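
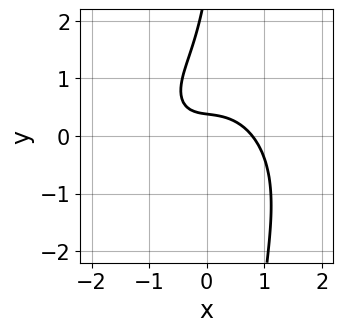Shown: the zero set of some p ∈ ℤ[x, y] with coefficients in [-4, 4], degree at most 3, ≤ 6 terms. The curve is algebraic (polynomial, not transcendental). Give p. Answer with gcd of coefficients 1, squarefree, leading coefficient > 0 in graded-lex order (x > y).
2*x^3 + 2*x*y^2 - y^2 + 3*y - 1

(a) The degree is 3 — a generic line meets the curve in up to 3 points.
(b) Matching integer coefficients to the picture gives p.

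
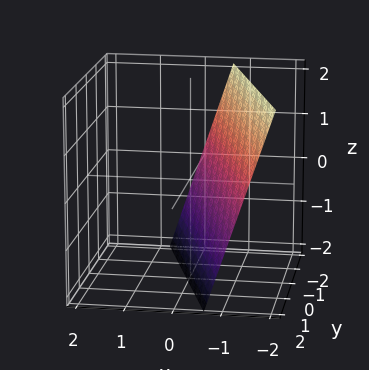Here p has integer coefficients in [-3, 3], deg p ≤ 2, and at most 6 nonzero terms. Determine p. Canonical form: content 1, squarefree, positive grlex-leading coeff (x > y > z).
3*x + y + z + 2

First, deg p = 1.
Next, reading off the gridlines: it crosses the y-axis at the gridline y = -2; it crosses the z-axis at the gridline z = -2.
Finally, matching integer coefficients to the picture gives p.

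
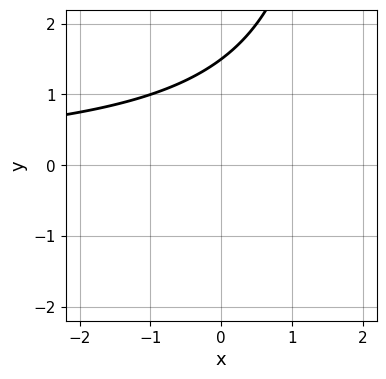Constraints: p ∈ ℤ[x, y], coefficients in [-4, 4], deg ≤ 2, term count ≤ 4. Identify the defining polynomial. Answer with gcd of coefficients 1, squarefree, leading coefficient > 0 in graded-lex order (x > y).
First, deg p = 2. The shape is more complex than any degree-1 curve.
Then, from the visible intercepts: the curve avoids every integer x-axis point in the box.
Finally, the integer polynomial consistent with all of this is the stated p.

x*y - 2*y + 3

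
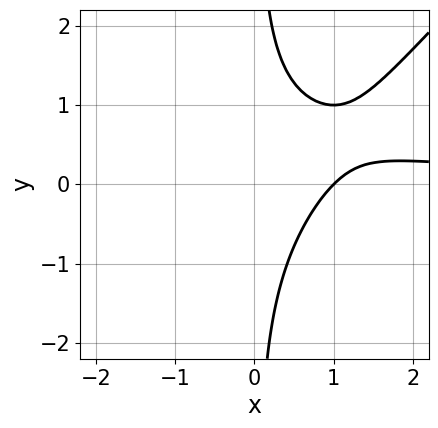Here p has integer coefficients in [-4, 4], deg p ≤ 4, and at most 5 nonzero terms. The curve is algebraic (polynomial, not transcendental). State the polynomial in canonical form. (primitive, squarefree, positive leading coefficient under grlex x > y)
The degree is 3 — the shape is more complex than any degree-2 curve.
From the visible intercepts: the curve avoids every integer y-axis point in the box; one x-axis crossing is at x = 1.
Solving for integer coefficients yields p as stated.

x^2*y - x*y^2 - x + 1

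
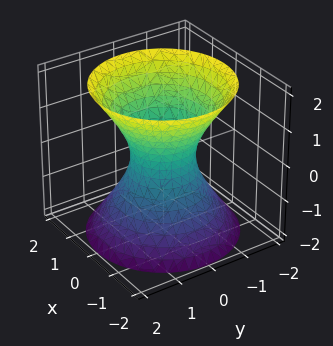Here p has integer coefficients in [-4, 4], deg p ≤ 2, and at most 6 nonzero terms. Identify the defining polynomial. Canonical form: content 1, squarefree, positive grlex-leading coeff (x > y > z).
The degree is 2 — a generic line meets the surface in up to 2 points.
Symmetries: the surface is invariant under rotation about z: p = q(x² + y², z).
From the axis intercepts and sections: it misses every integer gridline on the z-axis; a circular section at z = 2 has radius between 1 and 2.
Assembling these constraints gives the stated polynomial.

3*x^2 + 3*y^2 - 2*z^2 - 2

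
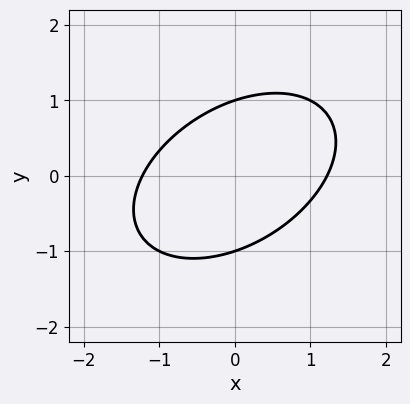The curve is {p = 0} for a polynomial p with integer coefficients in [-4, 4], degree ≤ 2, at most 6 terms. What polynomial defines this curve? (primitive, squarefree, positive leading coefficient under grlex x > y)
(a) Degree: a generic line meets the curve in up to 2 points, so deg p = 2.
(b) Observable constraints: among the integer gridlines, it crosses the y-axis at y ∈ {-1, 1}.
(c) Assembling these constraints gives the stated polynomial.

2*x^2 - 2*x*y + 3*y^2 - 3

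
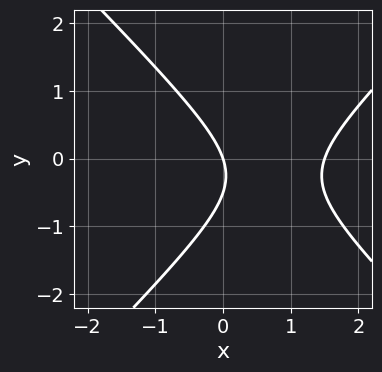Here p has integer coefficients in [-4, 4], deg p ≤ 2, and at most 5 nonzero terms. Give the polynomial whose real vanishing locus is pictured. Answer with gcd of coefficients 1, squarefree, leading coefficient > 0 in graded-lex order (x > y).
2*x^2 - 2*y^2 - 3*x - y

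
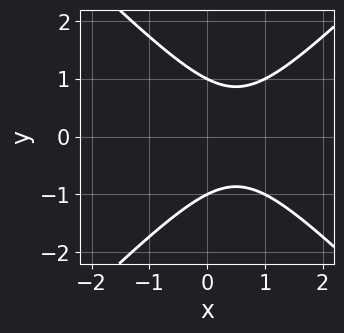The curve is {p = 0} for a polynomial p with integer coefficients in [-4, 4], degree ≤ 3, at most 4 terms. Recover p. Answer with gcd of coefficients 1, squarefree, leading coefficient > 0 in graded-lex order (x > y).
(a) deg p = 2.
(b) Symmetries: the y ↦ −y reflection is a symmetry, so y appears only in even powers.
(c) Observable constraints: the y-axis gridline crossings are at y ∈ {-1, 1}; the curve avoids every integer x-axis point in the box.
(d) Putting this together gives p.

x^2 - y^2 - x + 1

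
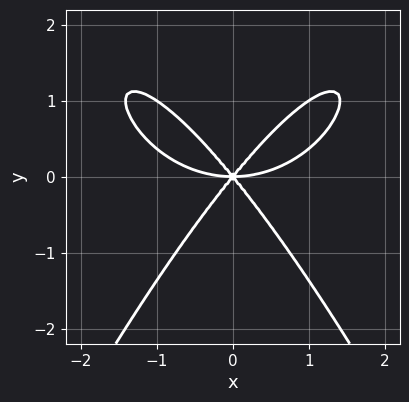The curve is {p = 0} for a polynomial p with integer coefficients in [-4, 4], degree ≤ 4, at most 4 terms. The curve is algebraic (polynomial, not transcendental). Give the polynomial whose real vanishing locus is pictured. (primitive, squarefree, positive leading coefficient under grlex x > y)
First, degree: no degree-3 curve has this shape, so deg p = 4.
Then, symmetries: mirror symmetry x ↦ −x ⇒ only even powers of x.
Next, observable constraints: one x-axis crossing is at x = 0; one y-axis crossing is at y = 0.
Finally, assembling these constraints gives the stated polynomial.

x^4 - 3*x^2*y + 2*y^3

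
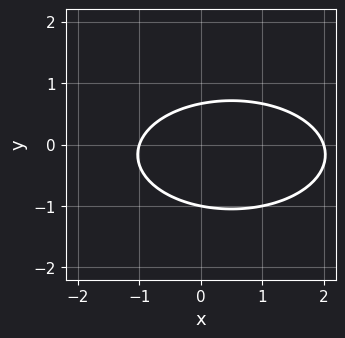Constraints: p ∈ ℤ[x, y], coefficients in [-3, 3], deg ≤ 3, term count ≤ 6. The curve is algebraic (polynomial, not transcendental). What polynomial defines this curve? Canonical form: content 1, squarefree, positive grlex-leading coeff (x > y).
(a) The degree is 2 — the shape is more complex than any degree-1 curve.
(b) Against the integer gridlines: among the integer gridlines, it crosses the x-axis at x ∈ {-1, 2}; it meets the y-axis at y = -1 (among the integer gridlines).
(c) Fitting integer coefficients to these (and the overall shape) gives p.

x^2 + 3*y^2 - x + y - 2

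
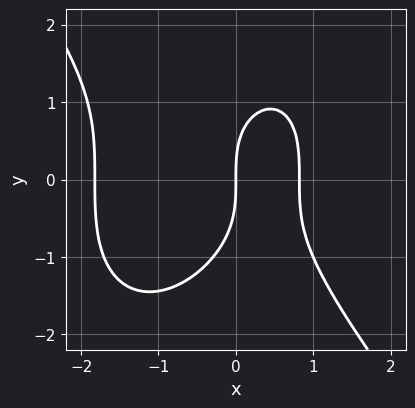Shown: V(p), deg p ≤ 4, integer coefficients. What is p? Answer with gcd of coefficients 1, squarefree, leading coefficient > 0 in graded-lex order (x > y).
2*x^3 + y^3 + 2*x^2 - 3*x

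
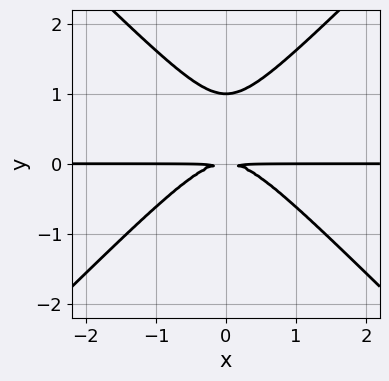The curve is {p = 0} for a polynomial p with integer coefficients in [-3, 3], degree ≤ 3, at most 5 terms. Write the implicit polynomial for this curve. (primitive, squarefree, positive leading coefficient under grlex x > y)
1. Degree: no degree-2 curve has this shape, so deg p = 3.
2. Symmetries: the x ↦ −x reflection is a symmetry, so x appears only in even powers.
3. Observable constraints: it meets the y-axis at y = 1 (among the integer gridlines); the visible x-axis segment lies entirely on the curve.
4. These observations pin down the coefficients.

x^2*y - y^3 + y^2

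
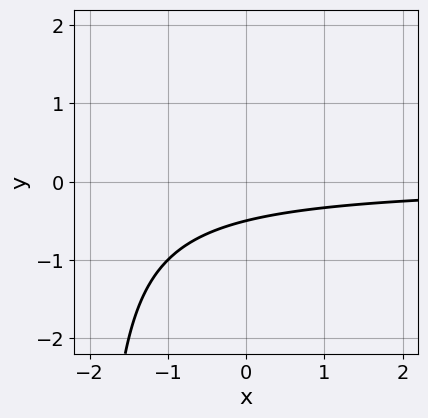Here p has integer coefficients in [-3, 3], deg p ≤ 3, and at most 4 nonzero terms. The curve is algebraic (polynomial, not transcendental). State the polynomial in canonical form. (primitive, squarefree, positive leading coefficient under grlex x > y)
The degree is 2 — no degree-1 curve has this shape.
Observable constraints: it misses every integer gridline on the x-axis.
Together with the visible shape, these determine p as stated.

x*y + 2*y + 1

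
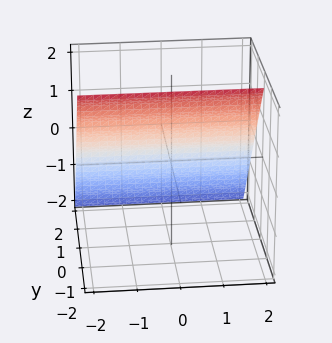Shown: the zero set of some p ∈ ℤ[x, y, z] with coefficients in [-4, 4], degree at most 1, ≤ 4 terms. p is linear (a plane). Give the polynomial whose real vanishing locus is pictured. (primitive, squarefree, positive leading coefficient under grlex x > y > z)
3*y + 2*z - 2

(a) deg p = 1. The surface is flat (a plane).
(b) From the axis intercepts and sections: no x-intercept at any integer in the box; it crosses the z-axis at the gridline z = 1.
(c) Fitting integer coefficients to these (and the overall shape) gives p.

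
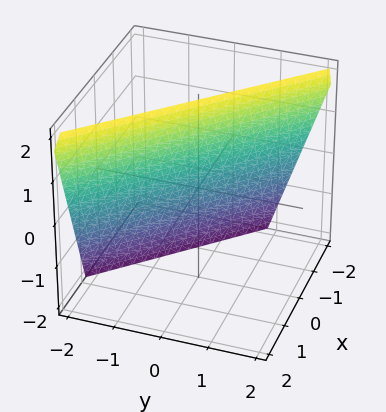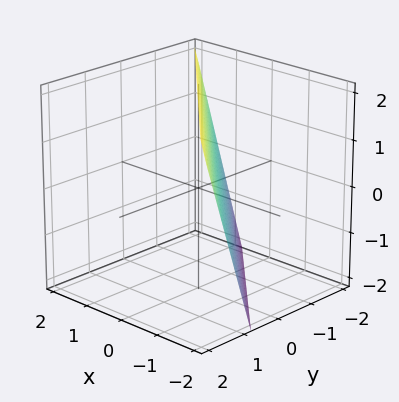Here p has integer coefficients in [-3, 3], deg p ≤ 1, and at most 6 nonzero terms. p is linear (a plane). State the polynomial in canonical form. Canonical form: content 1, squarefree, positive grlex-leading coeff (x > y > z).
3*x + 3*y - z + 2

1. Degree: every cross-section is a straight line — this is a plane, so deg p = 1.
2. Observable constraints: one z-axis crossing is at z = 2.
3. The integer polynomial consistent with all of this is the stated p.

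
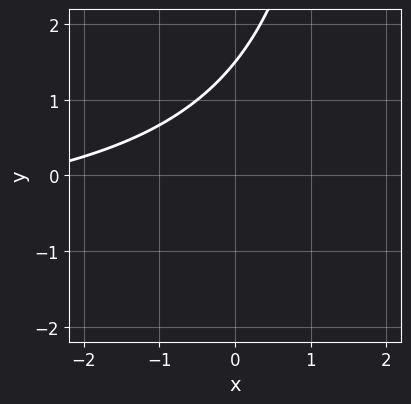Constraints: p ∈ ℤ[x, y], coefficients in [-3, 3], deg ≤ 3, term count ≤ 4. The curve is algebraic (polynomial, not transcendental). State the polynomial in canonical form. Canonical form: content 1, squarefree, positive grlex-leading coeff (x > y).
First, deg p = 2. The shape is more complex than any degree-1 curve.
Next, reading off the gridlines: it misses every integer gridline on the x-axis.
Finally, the integer polynomial consistent with all of this is the stated p.

x*y + x - 2*y + 3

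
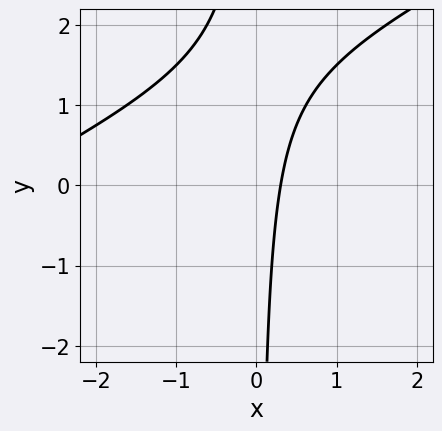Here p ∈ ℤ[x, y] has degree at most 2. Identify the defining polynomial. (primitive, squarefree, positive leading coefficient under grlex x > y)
(a) deg p = 2.
(b) From the axis intercepts and sections: no y-intercept at any integer in the box.
(c) Fitting integer coefficients to these (and the overall shape) gives p.

x^2 - 2*x*y + 3*x - 1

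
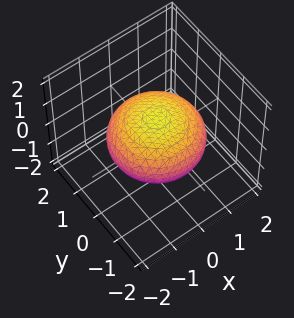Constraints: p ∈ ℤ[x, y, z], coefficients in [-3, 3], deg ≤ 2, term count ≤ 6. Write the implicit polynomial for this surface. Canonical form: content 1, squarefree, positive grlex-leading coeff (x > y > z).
x^2 + y^2 + 2*z^2 - 2

deg p = 2.
By symmetry, the z-axis is an axis of rotation, so x and y enter only as x² + y².
Against the integer gridlines: among the integer gridlines, it crosses the z-axis at z ∈ {-1, 1}; a circular section at z = 0 has radius between 1 and 2.
Matching integer coefficients to the picture gives p.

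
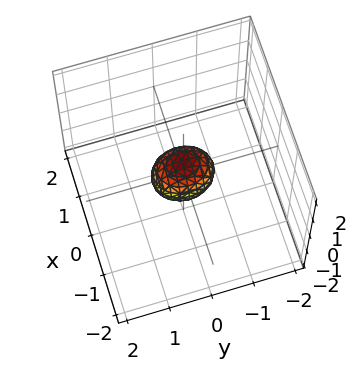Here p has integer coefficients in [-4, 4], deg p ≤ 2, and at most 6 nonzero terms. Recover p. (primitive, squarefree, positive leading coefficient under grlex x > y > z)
deg p = 2.
Symmetries: the z ↦ −z reflection is a symmetry, so z appears only in even powers; mirror symmetry y ↦ −y ⇒ only even powers of y; mirror symmetry x ↦ −x ⇒ only even powers of x.
Solving for integer coefficients yields p as stated.

3*x^2 + 2*y^2 + 2*z^2 - 1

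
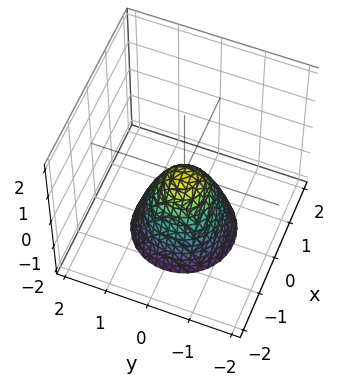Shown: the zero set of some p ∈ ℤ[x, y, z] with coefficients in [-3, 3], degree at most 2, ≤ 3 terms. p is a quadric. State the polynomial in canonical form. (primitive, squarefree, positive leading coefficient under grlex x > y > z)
3*x^2 + 3*y^2 + 2*z

(a) Degree: a paraboloid; a quadric, so deg p = 2.
(b) By symmetry, the z-axis is an axis of rotation, so x and y enter only as x² + y².
(c) Observable constraints: it meets the x-axis at x = 0 (among the integer gridlines); it crosses the y-axis at the gridline y = 0.
(d) Assembling these constraints gives the stated polynomial.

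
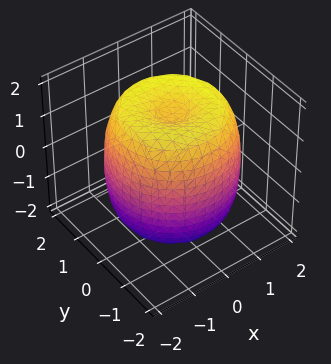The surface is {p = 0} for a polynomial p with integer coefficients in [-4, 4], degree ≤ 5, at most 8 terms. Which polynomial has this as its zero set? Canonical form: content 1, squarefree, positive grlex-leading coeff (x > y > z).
First, deg p = 4.
Next, by symmetry, the z-axis is an axis of rotation, so x and y enter only as x² + y².
Next, from the visible intercepts: a circular section at z = 0 has radius between 1 and 2.
Finally, the integer polynomial consistent with all of this is the stated p.

x^4 + 2*x^2*y^2 + y^4 - 2*x^2 - 2*y^2 + z^2 - 2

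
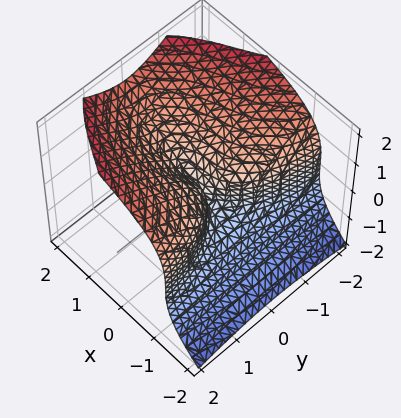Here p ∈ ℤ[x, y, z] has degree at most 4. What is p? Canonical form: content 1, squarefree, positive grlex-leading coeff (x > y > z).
x^3 + 2*x*y^2 - 2*z^3 + 3*y^2

(a) Degree: a generic line meets the surface in up to 3 points, so deg p = 3.
(b) From the visible intercepts: it meets the z-axis at z = 0 (among the integer gridlines); one x-axis crossing is at x = 0; it crosses the y-axis at the gridline y = 0.
(c) Assembling these constraints gives the stated polynomial.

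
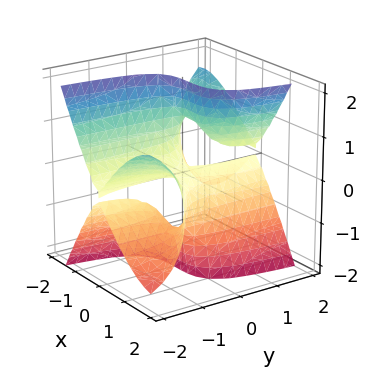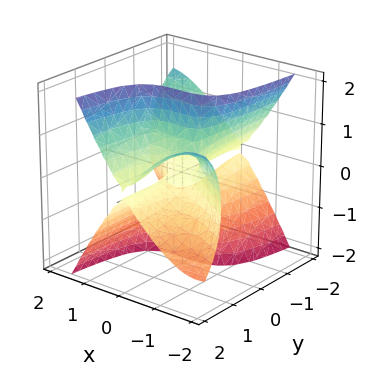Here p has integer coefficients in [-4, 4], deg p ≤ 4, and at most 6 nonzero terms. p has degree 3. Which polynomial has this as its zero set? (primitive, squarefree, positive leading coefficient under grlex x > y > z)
(a) The degree is 3 — the shape is more complex than any degree-2 surface.
(b) Reading off the gridlines: it meets the z-axis at z = 0 (among the integer gridlines); one x-axis crossing is at x = 0; every point of the y-axis in the box is on the surface.
(c) Solving for integer coefficients yields p as stated.

2*x^3 + 3*x^2*y - 2*y*z^2 + z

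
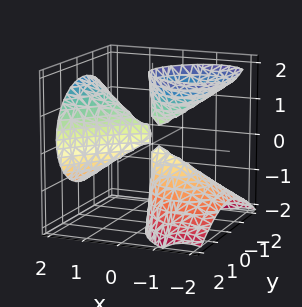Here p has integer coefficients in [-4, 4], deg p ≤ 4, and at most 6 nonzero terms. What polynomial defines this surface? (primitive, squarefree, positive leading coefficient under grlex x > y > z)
x^3 - 2*x*z^2 + x*z - 3*y^2

1. The picture has 3 separate pieces. They look like related sheets of one shape, so recover p as a whole.
2. The degree is 3 — no degree-2 surface has this shape.
3. From the axis intercepts and sections: the visible z-axis segment lies entirely on the surface; it crosses the x-axis at the gridline x = 0.
4. Assembling these constraints gives the stated polynomial.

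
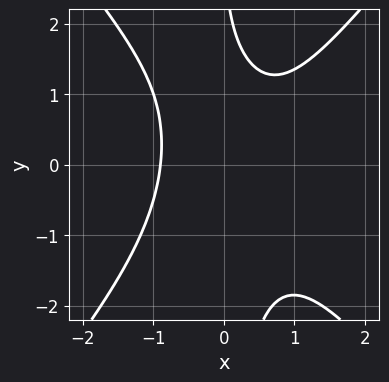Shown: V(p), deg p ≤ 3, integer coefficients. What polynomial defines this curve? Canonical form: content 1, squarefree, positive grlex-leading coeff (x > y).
3*x^3 - 2*x*y^2 - x^2 - y + 3

1. deg p = 3. The shape is more complex than any degree-2 curve.
2. Against the integer gridlines: it misses every integer gridline on the y-axis.
3. Solving for integer coefficients yields p as stated.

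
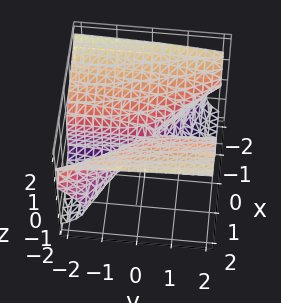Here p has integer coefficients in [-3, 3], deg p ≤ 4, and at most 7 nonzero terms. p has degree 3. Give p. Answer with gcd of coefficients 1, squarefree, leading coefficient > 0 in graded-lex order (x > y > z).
x*y*z + 2*z^3 - 2*x^2 - 2*x*y + z^2

First, degree: a generic line meets the surface in up to 3 points, so deg p = 3.
Then, observable constraints: it meets the x-axis at x = 0 (among the integer gridlines); it crosses the z-axis at the gridline z = 0.
Finally, assembling these constraints gives the stated polynomial.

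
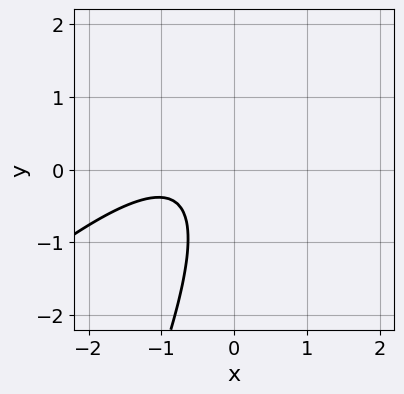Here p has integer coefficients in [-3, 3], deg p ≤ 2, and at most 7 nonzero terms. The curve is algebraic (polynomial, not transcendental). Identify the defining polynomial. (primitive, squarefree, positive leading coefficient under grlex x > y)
The degree is 2 — the shape is more complex than any degree-1 curve.
From the visible intercepts: it misses every integer gridline on the y-axis; it misses every integer gridline on the x-axis.
The integer polynomial consistent with all of this is the stated p.

2*x^2 - 3*x*y + y^2 + 3*x + 2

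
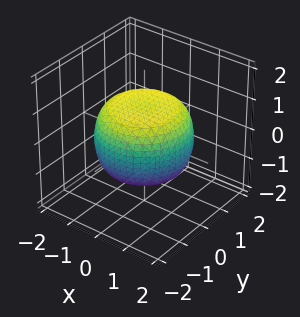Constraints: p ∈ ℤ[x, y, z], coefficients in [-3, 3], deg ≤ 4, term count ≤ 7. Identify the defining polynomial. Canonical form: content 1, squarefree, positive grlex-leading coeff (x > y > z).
x^4 + 2*x^2*y^2 + y^4 - x^2 - y^2 + 2*z^2 - 2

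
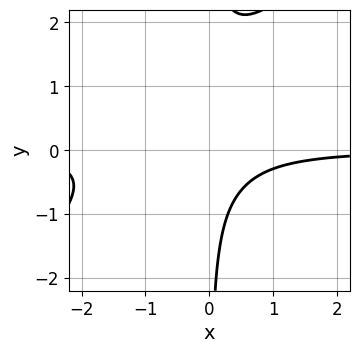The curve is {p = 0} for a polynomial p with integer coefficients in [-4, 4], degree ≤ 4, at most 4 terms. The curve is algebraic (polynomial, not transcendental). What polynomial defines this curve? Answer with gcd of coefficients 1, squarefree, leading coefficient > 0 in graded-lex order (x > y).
3*x^2*y - 3*x*y^2 + 3*x*y + 2

First, degree: the shape is more complex than any degree-2 curve, so deg p = 3.
Then, against the integer gridlines: it misses every integer gridline on the x-axis; the curve avoids every integer y-axis point in the box.
Finally, putting this together gives p.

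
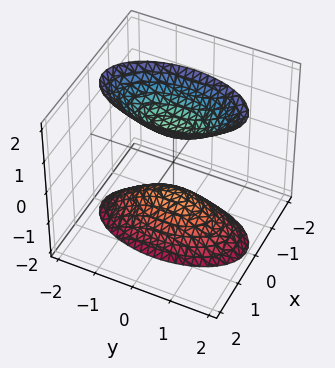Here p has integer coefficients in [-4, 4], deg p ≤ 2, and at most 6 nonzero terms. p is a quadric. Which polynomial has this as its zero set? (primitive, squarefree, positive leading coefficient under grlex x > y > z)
First, I count 2 distinct pieces. Treating them together as one polynomial.
Next, the degree is 2 — two separate bowl-shaped sheets opening away from each other; a quadric.
Next, symmetries: it's symmetric under x → −x, forcing even powers of x; mirror symmetry y ↦ −y ⇒ only even powers of y; the z ↦ −z reflection is a symmetry, so z appears only in even powers.
Then, against the integer gridlines: it misses every integer gridline on the y-axis; it misses every integer gridline on the x-axis; among the integer gridlines, it crosses the z-axis at z ∈ {-1, 1}.
Finally, fitting integer coefficients to these (and the overall shape) gives p.

3*x^2 + y^2 - z^2 + 1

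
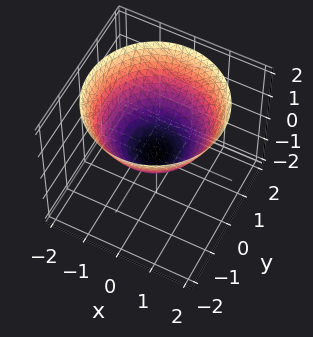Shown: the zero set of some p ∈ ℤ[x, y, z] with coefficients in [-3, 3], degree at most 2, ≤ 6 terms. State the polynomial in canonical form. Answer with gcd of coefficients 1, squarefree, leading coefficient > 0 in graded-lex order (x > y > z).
First, deg p = 2. A generic line meets the surface in up to 2 points.
Then, by symmetry, the surface is invariant under rotation about z: p = q(x² + y², z).
Next, from the axis intercepts and sections: a circular section at z = 0 has radius between 0 and 1.
Finally, the integer polynomial consistent with all of this is the stated p.

2*x^2 + 2*y^2 - 3*z - 1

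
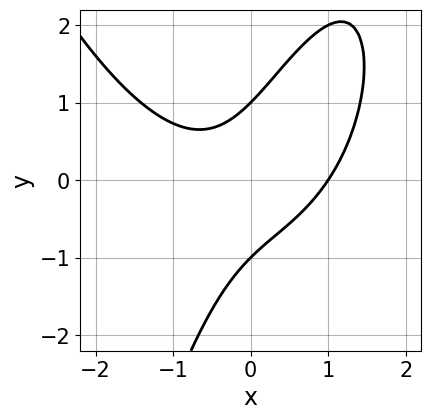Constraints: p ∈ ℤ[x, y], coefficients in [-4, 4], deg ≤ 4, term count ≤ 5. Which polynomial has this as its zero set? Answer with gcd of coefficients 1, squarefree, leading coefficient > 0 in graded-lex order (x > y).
x^3 - 2*x*y + y^2 - 1

1. The degree is 3 — no degree-2 curve has this shape.
2. From the visible intercepts: one x-axis crossing is at x = 1; the y-axis gridline crossings are at y ∈ {-1, 1}.
3. Together with the visible shape, these determine p as stated.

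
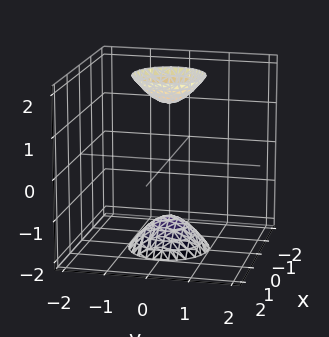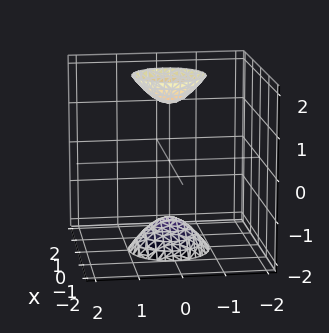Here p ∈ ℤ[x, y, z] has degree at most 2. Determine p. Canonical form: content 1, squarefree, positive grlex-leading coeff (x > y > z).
First, the picture has 2 separate pieces. They look like related sheets of one shape, so recover p as a whole.
Next, the degree is 2 — the shape is more complex than any degree-1 surface.
Next, symmetry: every cross-section ⟂ z is a circle, so x, y appear only via x² + y².
Next, reading off the gridlines: it misses every integer gridline on the x-axis; no y-intercept at any integer in the box; a circular section at z = 2 has radius between 0 and 1.
Finally, fitting integer coefficients to these (and the overall shape) gives p.

3*x^2 + 3*y^2 - z^2 + 2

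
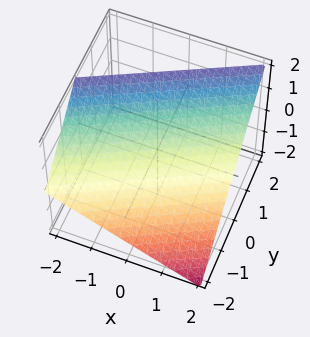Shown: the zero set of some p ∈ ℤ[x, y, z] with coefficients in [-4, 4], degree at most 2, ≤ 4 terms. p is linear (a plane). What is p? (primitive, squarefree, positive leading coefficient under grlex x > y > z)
1. The degree is 1 — the surface is flat (a plane).
2. Checking where it meets the axes: one y-axis crossing is at y = -1; one z-axis crossing is at z = 1; one x-axis crossing is at x = 2.
3. Putting this together gives p.

x - 2*y + 2*z - 2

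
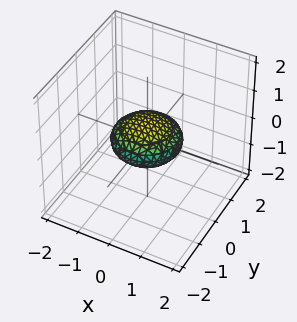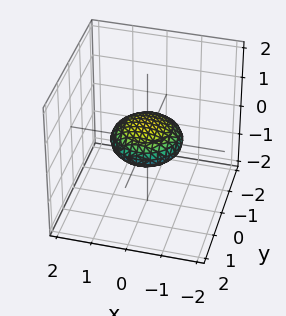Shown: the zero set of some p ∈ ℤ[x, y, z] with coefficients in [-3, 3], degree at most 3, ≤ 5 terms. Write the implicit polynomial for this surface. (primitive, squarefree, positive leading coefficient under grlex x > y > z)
(a) Degree: bounded and convex; a quadric, so deg p = 2.
(b) Symmetries: the z ↦ −z reflection is a symmetry, so z appears only in even powers; the surface is invariant under rotation about z: p = q(x² + y², z).
(c) From the visible intercepts: the y-axis gridline crossings are at y ∈ {-1, 1}; the x-axis gridline crossings are at x ∈ {-1, 1}.
(d) Together with the visible shape, these determine p as stated.

x^2 + y^2 + 3*z^2 - 1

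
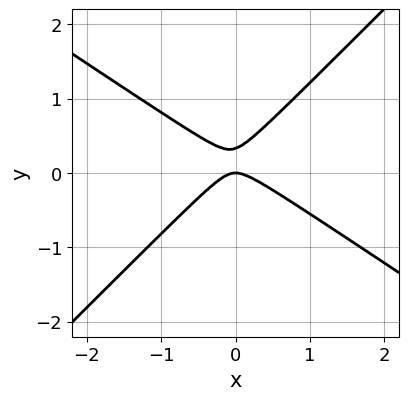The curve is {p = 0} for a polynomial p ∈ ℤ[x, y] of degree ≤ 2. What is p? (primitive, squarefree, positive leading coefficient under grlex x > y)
2*x^2 + x*y - 3*y^2 + y

1. deg p = 2. No degree-1 curve has this shape.
2. From the axis intercepts and sections: it meets the y-axis at y = 0 (among the integer gridlines); it crosses the x-axis at the gridline x = 0.
3. These observations pin down the coefficients.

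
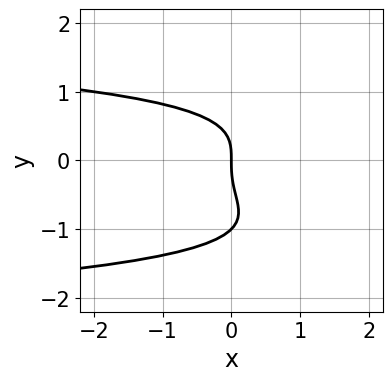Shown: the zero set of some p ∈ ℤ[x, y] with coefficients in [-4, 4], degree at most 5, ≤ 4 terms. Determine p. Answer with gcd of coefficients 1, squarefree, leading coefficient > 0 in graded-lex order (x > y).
First, deg p = 4. No degree-3 curve has this shape.
Next, checking where it meets the axes: one x-axis crossing is at x = 0; among the integer gridlines, it crosses the y-axis at y ∈ {-1, 0}.
Finally, matching integer coefficients to the picture gives p.

y^4 + y^3 + x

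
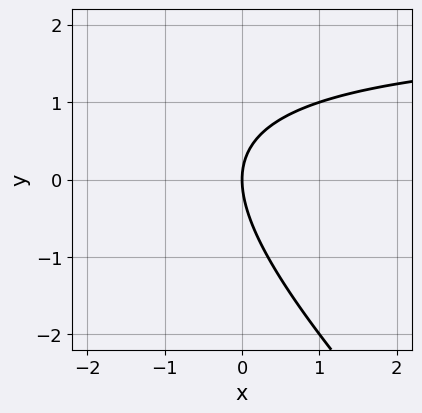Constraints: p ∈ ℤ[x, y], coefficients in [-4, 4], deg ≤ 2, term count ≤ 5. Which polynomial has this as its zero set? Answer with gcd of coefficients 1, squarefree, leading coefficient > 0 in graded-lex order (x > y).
1. The degree is 2 — a generic line meets the curve in up to 2 points.
2. From the visible intercepts: it meets the y-axis at y = 0 (among the integer gridlines); one x-axis crossing is at x = 0.
3. Fitting integer coefficients to these (and the overall shape) gives p.

x*y + y^2 - 2*x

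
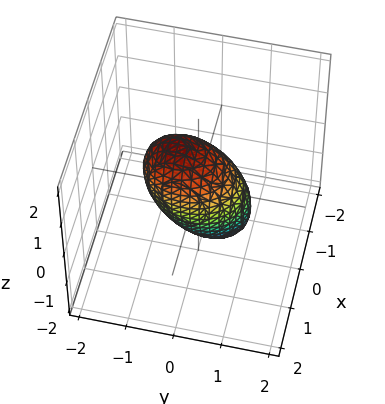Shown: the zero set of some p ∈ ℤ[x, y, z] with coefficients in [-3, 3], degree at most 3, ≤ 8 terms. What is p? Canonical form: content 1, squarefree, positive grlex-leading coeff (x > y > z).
3*x^2 - x*z + 2*y^2 + y*z + z^2 - 2

1. Degree: no degree-1 surface has this shape, so deg p = 2.
2. From the axis intercepts and sections: the y-axis gridline crossings are at y ∈ {-1, 1}.
3. The integer polynomial consistent with all of this is the stated p.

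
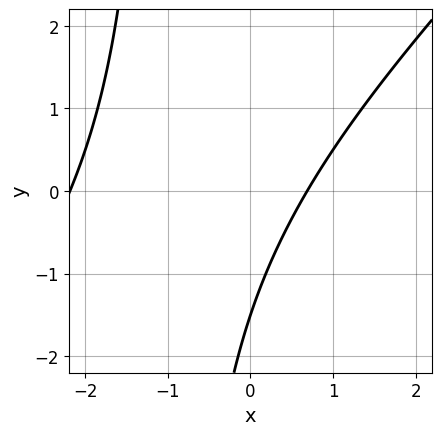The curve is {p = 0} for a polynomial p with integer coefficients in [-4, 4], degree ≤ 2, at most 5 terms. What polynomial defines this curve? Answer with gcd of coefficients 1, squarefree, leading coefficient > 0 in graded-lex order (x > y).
First, degree: a generic line meets the curve in up to 2 points, so deg p = 2.
Finally, the integer polynomial consistent with all of this is the stated p.

2*x^2 - 2*x*y + 3*x - 2*y - 3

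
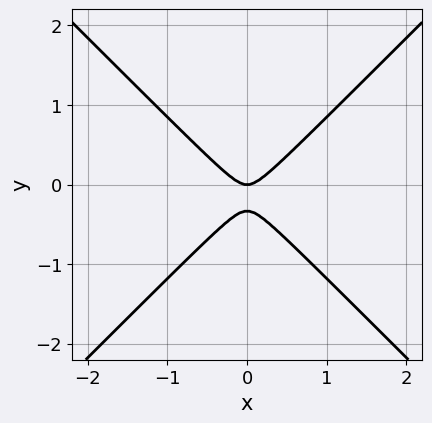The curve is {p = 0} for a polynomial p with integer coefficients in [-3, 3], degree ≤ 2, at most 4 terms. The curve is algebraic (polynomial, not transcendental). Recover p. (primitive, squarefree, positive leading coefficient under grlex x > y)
1. deg p = 2. No degree-1 curve has this shape.
2. Symmetries: mirror symmetry x ↦ −x ⇒ only even powers of x.
3. From the axis intercepts and sections: it crosses the x-axis at the gridline x = 0; one y-axis crossing is at y = 0.
4. The integer polynomial consistent with all of this is the stated p.

3*x^2 - 3*y^2 - y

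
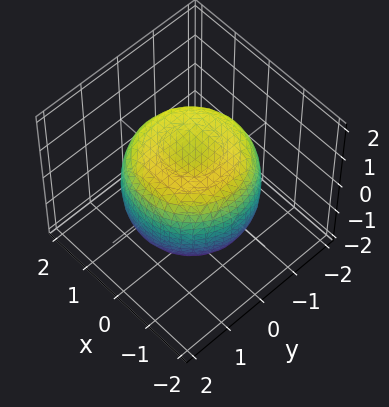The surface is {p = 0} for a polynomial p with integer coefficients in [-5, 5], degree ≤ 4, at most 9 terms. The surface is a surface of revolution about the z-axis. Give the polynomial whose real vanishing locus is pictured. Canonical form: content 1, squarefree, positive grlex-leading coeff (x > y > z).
2*x^4 + 4*x^2*y^2 + 2*y^4 - 3*x^2 - 3*y^2 + 3*z^2 - 3

First, the degree is 4 — a generic line meets the surface in up to 4 points.
Then, symmetry: the surface is invariant under rotation about z: p = q(x² + y², z).
Then, from the visible intercepts: a circular section at z = -1 has radius between 1 and 2; the z-axis gridline crossings are at z ∈ {-1, 1}.
Finally, the integer polynomial consistent with all of this is the stated p.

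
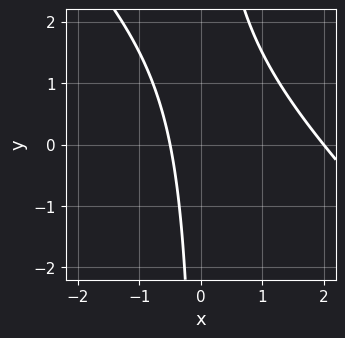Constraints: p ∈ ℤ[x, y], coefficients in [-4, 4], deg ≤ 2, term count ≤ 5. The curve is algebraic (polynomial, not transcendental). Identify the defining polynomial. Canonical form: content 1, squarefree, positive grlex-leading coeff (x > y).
2*x^2 + 2*x*y - 3*x - 2

First, deg p = 2.
Next, from the axis intercepts and sections: it misses every integer gridline on the y-axis; it meets the x-axis at x = 2 (among the integer gridlines).
Finally, these observations pin down the coefficients.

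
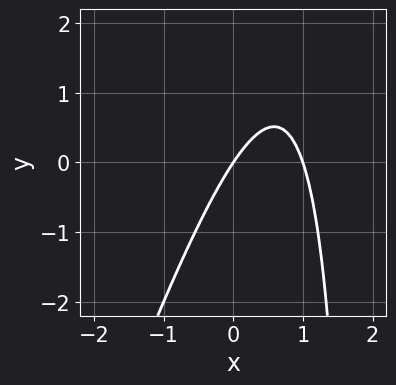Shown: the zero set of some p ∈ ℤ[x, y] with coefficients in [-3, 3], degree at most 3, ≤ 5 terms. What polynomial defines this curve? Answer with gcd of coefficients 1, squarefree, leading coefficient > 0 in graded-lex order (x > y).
3*x^2 - x*y - 3*x + 2*y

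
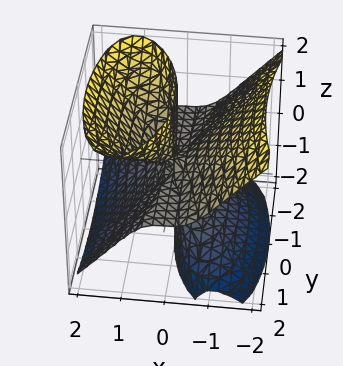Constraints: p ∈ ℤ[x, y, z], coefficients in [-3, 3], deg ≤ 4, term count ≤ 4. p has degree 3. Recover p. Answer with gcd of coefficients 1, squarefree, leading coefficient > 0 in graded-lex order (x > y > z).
(a) The picture has 2 separate pieces.
(b) The degree is 3 — the shape is more complex than any degree-2 surface.
(c) From the visible intercepts: one x-axis crossing is at x = 0; the visible z-axis segment lies entirely on the surface; every point of the y-axis in the box is on the surface.
(d) Fitting integer coefficients to these (and the overall shape) gives p.

3*x^3 - 3*x*z^2 + y^2*z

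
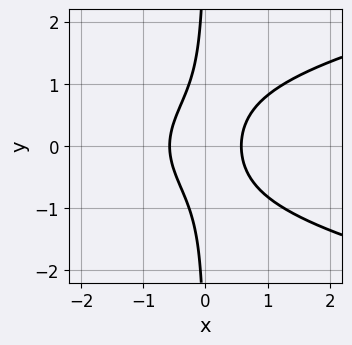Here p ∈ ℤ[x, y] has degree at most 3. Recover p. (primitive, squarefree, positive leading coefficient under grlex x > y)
(a) The degree is 3 — a generic line meets the curve in up to 3 points.
(b) Symmetries: the y ↦ −y reflection is a symmetry, so y appears only in even powers.
(c) Checking where it meets the axes: it misses every integer gridline on the y-axis.
(d) Assembling these constraints gives the stated polynomial.

3*x*y^2 - 3*x^2 + 1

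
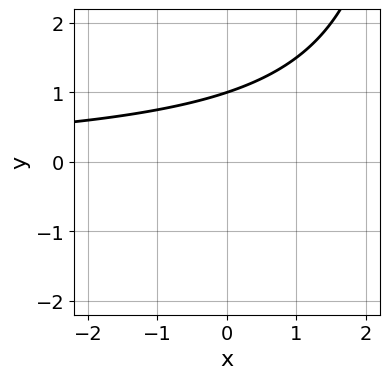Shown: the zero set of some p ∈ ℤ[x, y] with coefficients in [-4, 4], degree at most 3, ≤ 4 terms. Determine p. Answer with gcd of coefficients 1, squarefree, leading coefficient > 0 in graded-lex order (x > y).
(a) The degree is 2 — a generic line meets the curve in up to 2 points.
(b) Reading off the gridlines: it misses every integer gridline on the x-axis; one y-axis crossing is at y = 1.
(c) These observations pin down the coefficients.

x*y - 3*y + 3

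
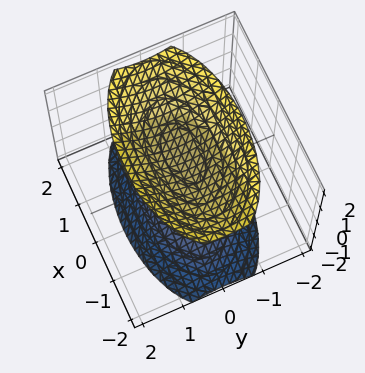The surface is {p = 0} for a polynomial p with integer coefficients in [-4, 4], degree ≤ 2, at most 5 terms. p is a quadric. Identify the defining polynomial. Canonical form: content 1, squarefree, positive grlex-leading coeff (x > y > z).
First, I count 2 distinct pieces. Treating them together as one polynomial.
Next, the degree is 2 — two sheets facing apart; a quadric.
Then, symmetries: it's symmetric under z → −z, forcing even powers of z; mirror symmetry x ↦ −x ⇒ only even powers of x; the y ↦ −y reflection is a symmetry, so y appears only in even powers.
Then, against the integer gridlines: no x-intercept at any integer in the box; the surface avoids every integer y-axis point in the box.
Finally, assembling these constraints gives the stated polynomial.

x^2 + 3*y^2 - 2*z^2 + 3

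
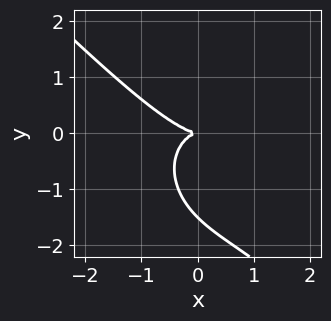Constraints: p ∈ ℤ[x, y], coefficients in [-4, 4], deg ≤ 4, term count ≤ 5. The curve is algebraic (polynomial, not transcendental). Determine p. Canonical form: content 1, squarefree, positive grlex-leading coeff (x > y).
(a) The degree is 3 — the shape is more complex than any degree-2 curve.
(b) Checking where it meets the axes: one x-axis crossing is at x = 0; one y-axis crossing is at y = 0.
(c) Together with the visible shape, these determine p as stated.

2*x^3 + 2*x^2*y + 2*x*y^2 + 2*y^3 + 3*y^2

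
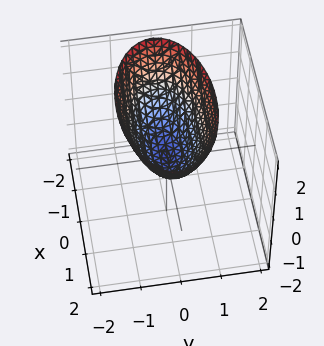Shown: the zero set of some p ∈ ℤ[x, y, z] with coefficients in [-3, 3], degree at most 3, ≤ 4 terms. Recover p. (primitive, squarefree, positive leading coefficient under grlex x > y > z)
x^2 + 3*y^2 - 2*z

The degree is 2 — a single bowl opening along one axis; a quadric.
Symmetries: the y ↦ −y reflection is a symmetry, so y appears only in even powers; it's symmetric under x → −x, forcing even powers of x.
From the axis intercepts and sections: it crosses the z-axis at the gridline z = 0; it meets the x-axis at x = 0 (among the integer gridlines); it meets the y-axis at y = 0 (among the integer gridlines).
Matching integer coefficients to the picture gives p.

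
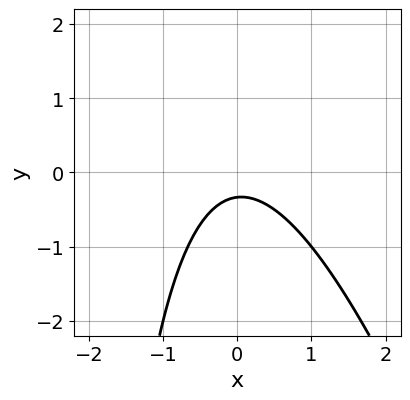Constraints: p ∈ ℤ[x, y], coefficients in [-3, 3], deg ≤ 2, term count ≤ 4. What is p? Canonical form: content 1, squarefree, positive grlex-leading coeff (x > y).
3*x^2 + x*y + 3*y + 1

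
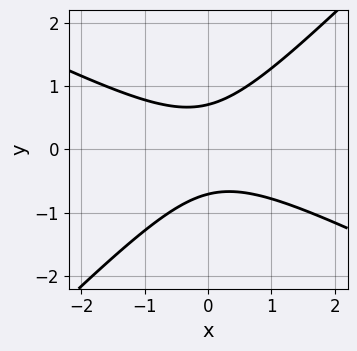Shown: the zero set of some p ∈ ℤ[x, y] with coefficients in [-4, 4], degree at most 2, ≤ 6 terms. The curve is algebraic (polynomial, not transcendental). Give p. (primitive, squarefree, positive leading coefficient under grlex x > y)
x^2 + x*y - 2*y^2 + 1

deg p = 2.
Checking where it meets the axes: no x-intercept at any integer in the box.
Matching integer coefficients to the picture gives p.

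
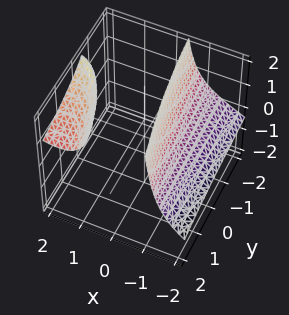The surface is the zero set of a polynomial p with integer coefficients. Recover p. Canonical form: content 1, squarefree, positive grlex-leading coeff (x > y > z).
(a) I count 2 distinct pieces. Treating them together as one polynomial.
(b) Degree: a generic line meets the surface in up to 3 points, so deg p = 3.
(c) Against the integer gridlines: the surface avoids every integer y-axis point in the box; no z-intercept at any integer in the box.
(d) Solving for integer coefficients yields p as stated.

x^3 - 2*x^2*z - x*y*z + x*z + 3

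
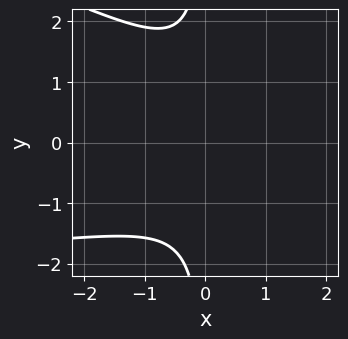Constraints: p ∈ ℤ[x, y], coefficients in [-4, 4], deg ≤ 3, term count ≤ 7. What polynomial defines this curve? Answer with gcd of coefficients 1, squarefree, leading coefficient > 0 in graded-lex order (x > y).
x^2*y + 3*x*y^2 + 3*x^2 - 3*x + 3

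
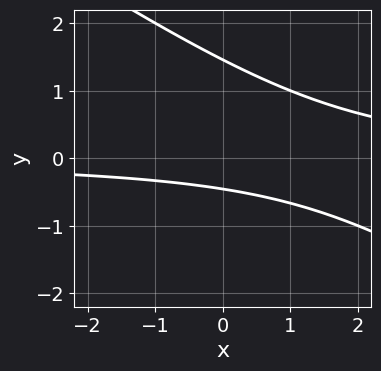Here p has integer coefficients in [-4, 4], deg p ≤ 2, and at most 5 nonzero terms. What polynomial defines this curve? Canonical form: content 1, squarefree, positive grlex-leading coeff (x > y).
2*x*y + 3*y^2 - 3*y - 2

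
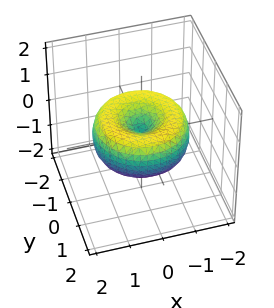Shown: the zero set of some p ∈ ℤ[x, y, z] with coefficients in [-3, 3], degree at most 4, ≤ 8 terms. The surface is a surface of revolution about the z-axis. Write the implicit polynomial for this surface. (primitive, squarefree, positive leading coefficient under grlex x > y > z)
First, the degree is 4 — no degree-3 surface has this shape.
Then, symmetries: rotational symmetry about the z-axis ⇒ p depends on x, y only through x² + y².
Then, reading off the gridlines: it meets the z-axis at z = 0 (among the integer gridlines); one x-axis crossing is at x = 0.
Finally, together with the visible shape, these determine p as stated.

x^4 + 2*x^2*y^2 + y^4 - 2*x^2 - 2*y^2 + 2*z^2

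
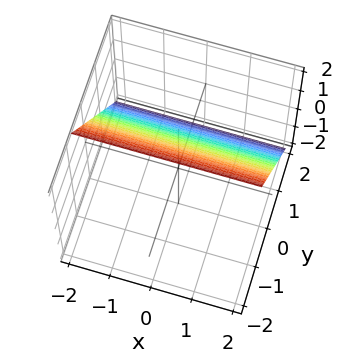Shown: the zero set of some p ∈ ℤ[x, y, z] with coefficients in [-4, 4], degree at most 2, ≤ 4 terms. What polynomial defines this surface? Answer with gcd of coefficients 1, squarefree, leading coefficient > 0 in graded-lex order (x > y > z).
3*y + 2*z - 2

First, degree: the surface is flat (a plane), so deg p = 1.
Next, reading off the gridlines: the surface avoids every integer x-axis point in the box; it meets the z-axis at z = 1 (among the integer gridlines).
Finally, the integer polynomial consistent with all of this is the stated p.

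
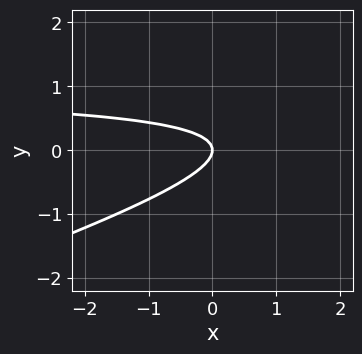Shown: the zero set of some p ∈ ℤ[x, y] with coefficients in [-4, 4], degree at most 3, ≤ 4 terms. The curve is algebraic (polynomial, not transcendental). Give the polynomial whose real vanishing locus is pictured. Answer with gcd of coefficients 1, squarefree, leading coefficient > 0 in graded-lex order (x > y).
First, deg p = 2.
Then, checking where it meets the axes: one y-axis crossing is at y = 0; it meets the x-axis at x = 0 (among the integer gridlines).
Finally, putting this together gives p.

x*y - 3*y^2 - x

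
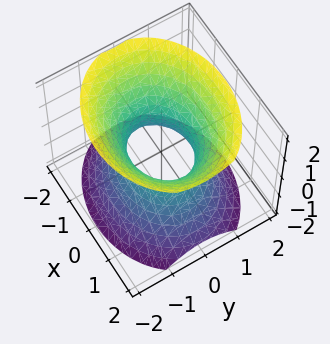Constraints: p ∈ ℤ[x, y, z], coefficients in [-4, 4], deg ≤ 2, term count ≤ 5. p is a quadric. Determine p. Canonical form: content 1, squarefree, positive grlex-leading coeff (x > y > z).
2*x^2 + 3*y^2 - 2*z^2 - 2

1. Degree: an hourglass — one-sheet hyperboloid; a quadric, so deg p = 2.
2. Symmetries: mirror symmetry x ↦ −x ⇒ only even powers of x; the z ↦ −z reflection is a symmetry, so z appears only in even powers; the y ↦ −y reflection is a symmetry, so y appears only in even powers.
3. From the visible intercepts: the x-axis gridline crossings are at x ∈ {-1, 1}; it misses every integer gridline on the z-axis.
4. Putting this together gives p.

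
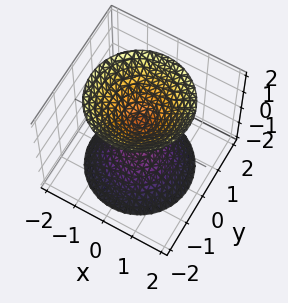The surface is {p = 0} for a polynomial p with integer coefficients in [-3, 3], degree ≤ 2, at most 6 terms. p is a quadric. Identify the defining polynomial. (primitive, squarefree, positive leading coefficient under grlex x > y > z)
3*x^2 + 3*y^2 - 2*z^2 + 1

(a) There are 2 components. They look like related sheets of one shape, so recover p as a whole.
(b) deg p = 2. Two sheets facing apart; a quadric.
(c) Symmetries: the z-axis is an axis of rotation, so x and y enter only as x² + y²; mirror symmetry z ↦ −z ⇒ only even powers of z.
(d) Checking where it meets the axes: no x-intercept at any integer in the box; no y-intercept at any integer in the box; a circular section at z = -1 has radius between 0 and 1.
(e) These observations pin down the coefficients.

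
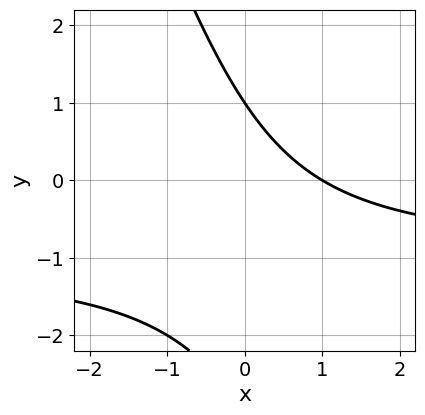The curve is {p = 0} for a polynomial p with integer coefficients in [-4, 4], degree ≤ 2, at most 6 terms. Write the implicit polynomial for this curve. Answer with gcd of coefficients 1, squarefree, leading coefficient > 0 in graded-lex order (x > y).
3*x*y + y^2 + 3*x + 2*y - 3

1. The degree is 2 — the shape is more complex than any degree-1 curve.
2. From the axis intercepts and sections: one x-axis crossing is at x = 1; it crosses the y-axis at the gridline y = 1.
3. These observations pin down the coefficients.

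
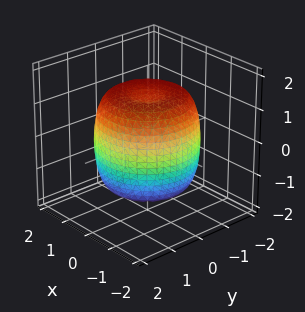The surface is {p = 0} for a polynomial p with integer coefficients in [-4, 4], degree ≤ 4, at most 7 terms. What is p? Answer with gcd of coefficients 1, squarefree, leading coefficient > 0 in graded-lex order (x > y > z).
2*x^4 + 4*x^2*y^2 + 2*y^4 - 3*x^2 - 3*y^2 + 2*z^2 - 3

(a) The degree is 4 — the shape is more complex than any degree-3 surface.
(b) By symmetry, the z-axis is an axis of rotation, so x and y enter only as x² + y².
(c) From the visible intercepts: a circular section at z = 1 has radius between 1 and 2.
(d) The integer polynomial consistent with all of this is the stated p.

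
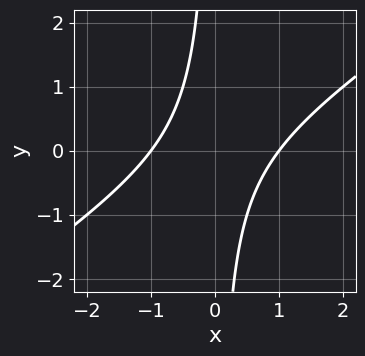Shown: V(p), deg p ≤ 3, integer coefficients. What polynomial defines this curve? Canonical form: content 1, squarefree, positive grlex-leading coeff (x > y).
2*x^2 - 3*x*y - 2

The degree is 2 — no degree-1 curve has this shape.
Against the integer gridlines: it misses every integer gridline on the y-axis; among the integer gridlines, it crosses the x-axis at x ∈ {-1, 1}.
These observations pin down the coefficients.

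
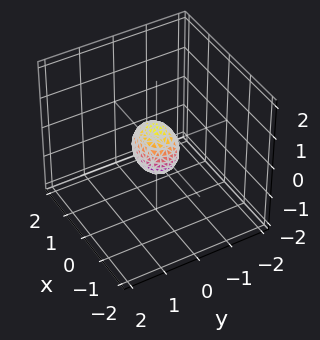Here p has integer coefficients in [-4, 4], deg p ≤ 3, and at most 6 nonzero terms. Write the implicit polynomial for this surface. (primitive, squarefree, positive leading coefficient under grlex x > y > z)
1. The degree is 2 — bounded and convex; a quadric.
2. Symmetries: mirror symmetry x ↦ −x ⇒ only even powers of x; the z ↦ −z reflection is a symmetry, so z appears only in even powers; the y ↦ −y reflection is a symmetry, so y appears only in even powers.
3. Matching integer coefficients to the picture gives p.

2*x^2 + 3*y^2 + 2*z^2 - 1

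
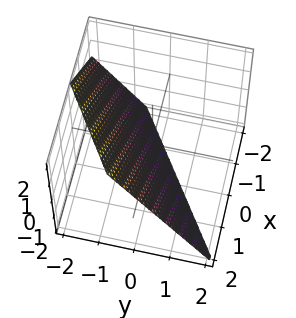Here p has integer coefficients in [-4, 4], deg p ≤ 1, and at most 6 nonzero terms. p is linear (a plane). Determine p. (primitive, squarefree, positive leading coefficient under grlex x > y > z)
1. Degree: every cross-section is a straight line — this is a plane, so deg p = 1.
2. From the axis intercepts and sections: it crosses the z-axis at the gridline z = -1; it crosses the x-axis at the gridline x = 1.
3. Putting this together gives p.

2*x - 3*y - 2*z - 2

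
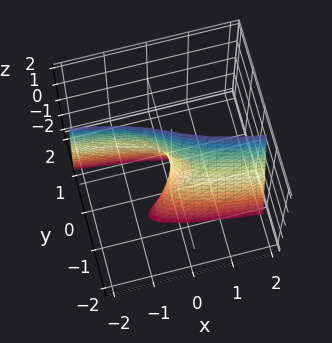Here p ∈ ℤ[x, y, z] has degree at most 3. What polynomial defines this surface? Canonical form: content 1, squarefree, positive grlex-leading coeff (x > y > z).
3*y^3 + y*z + x

1. The degree is 3 — no degree-2 surface has this shape.
2. Against the integer gridlines: one x-axis crossing is at x = 0; it crosses the y-axis at the gridline y = 0.
3. Fitting integer coefficients to these (and the overall shape) gives p. Check: (0, 0, 1) on the z-axis lies on the surface, and p(0, 0, 1) = 0. ✓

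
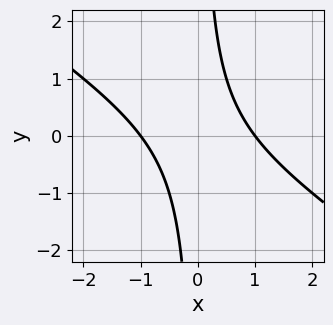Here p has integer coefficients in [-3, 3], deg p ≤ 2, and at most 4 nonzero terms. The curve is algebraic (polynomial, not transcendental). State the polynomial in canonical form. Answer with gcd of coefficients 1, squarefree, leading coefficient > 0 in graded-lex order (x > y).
2*x^2 + 3*x*y - 2

(a) The degree is 2 — a generic line meets the curve in up to 2 points.
(b) Reading off the gridlines: no y-intercept at any integer in the box; among the integer gridlines, it crosses the x-axis at x ∈ {-1, 1}.
(c) Solving for integer coefficients yields p as stated.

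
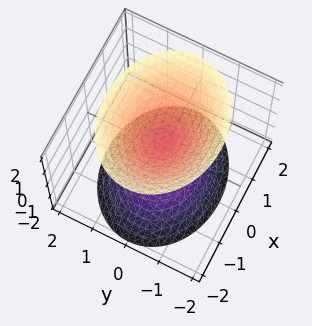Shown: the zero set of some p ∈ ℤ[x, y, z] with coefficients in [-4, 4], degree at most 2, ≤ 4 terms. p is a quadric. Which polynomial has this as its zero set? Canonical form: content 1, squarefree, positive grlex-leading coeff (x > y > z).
There are 2 components. They look like related sheets of one shape, so recover p as a whole.
deg p = 2. Two sheets facing apart; a quadric.
Symmetries: the z ↦ −z reflection is a symmetry, so z appears only in even powers; the y ↦ −y reflection is a symmetry, so y appears only in even powers; mirror symmetry x ↦ −x ⇒ only even powers of x.
From the axis intercepts and sections: it misses every integer gridline on the y-axis; it misses every integer gridline on the x-axis.
Fitting integer coefficients to these (and the overall shape) gives p.

2*x^2 + 3*y^2 - 2*z^2 + 1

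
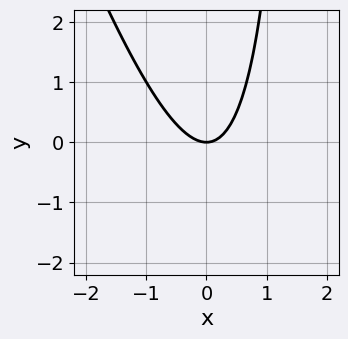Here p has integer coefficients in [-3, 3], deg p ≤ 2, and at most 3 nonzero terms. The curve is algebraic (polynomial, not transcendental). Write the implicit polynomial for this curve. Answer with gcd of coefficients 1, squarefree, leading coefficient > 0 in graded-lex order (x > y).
3*x^2 + x*y - 2*y

deg p = 2. A generic line meets the curve in up to 2 points.
From the visible intercepts: one y-axis crossing is at y = 0; one x-axis crossing is at x = 0.
Matching integer coefficients to the picture gives p.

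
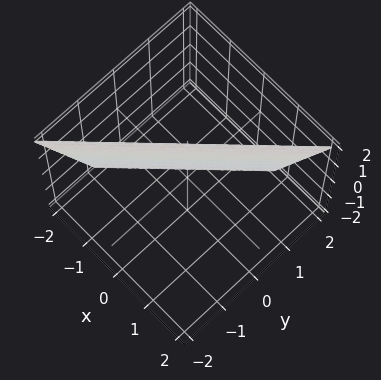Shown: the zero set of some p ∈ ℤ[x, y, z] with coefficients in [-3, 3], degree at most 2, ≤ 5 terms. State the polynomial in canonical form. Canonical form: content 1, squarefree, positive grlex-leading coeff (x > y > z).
3*x - 3*y - z + 2

First, degree: the surface is flat (a plane), so deg p = 1.
Then, from the visible intercepts: it crosses the z-axis at the gridline z = 2.
Finally, these observations pin down the coefficients.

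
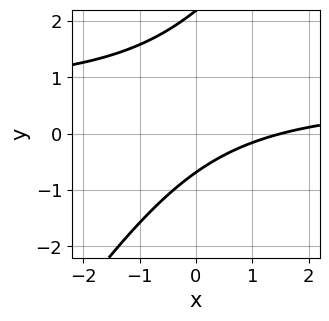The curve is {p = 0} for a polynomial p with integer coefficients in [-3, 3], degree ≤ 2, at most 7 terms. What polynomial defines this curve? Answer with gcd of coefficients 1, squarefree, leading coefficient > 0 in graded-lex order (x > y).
3*x*y - 2*y^2 - 2*x + 3*y + 3

1. Degree: no degree-1 curve has this shape, so deg p = 2.
2. Putting this together gives p.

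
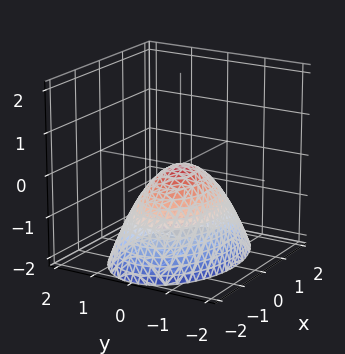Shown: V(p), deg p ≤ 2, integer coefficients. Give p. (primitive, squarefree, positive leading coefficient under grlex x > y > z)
x^2 + 2*y^2 + 2*z

1. deg p = 2. A single bowl opening along one axis; a quadric.
2. Symmetries: mirror symmetry x ↦ −x ⇒ only even powers of x; mirror symmetry y ↦ −y ⇒ only even powers of y.
3. From the visible intercepts: it crosses the z-axis at the gridline z = 0; it meets the x-axis at x = 0 (among the integer gridlines); one y-axis crossing is at y = 0.
4. Matching integer coefficients to the picture gives p.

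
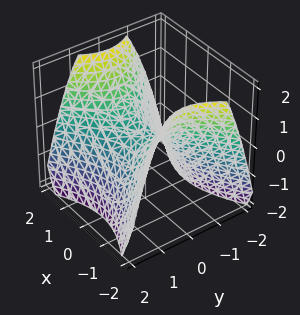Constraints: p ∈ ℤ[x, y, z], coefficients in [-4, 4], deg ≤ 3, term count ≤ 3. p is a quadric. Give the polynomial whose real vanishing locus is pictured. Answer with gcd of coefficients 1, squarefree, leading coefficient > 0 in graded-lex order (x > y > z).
2*x^2 - 3*y^2 - 3*z

deg p = 2.
Symmetries: it's symmetric under x → −x, forcing even powers of x; mirror symmetry y ↦ −y ⇒ only even powers of y.
Checking where it meets the axes: one y-axis crossing is at y = 0; it meets the x-axis at x = 0 (among the integer gridlines); it meets the z-axis at z = 0 (among the integer gridlines).
Matching integer coefficients to the picture gives p.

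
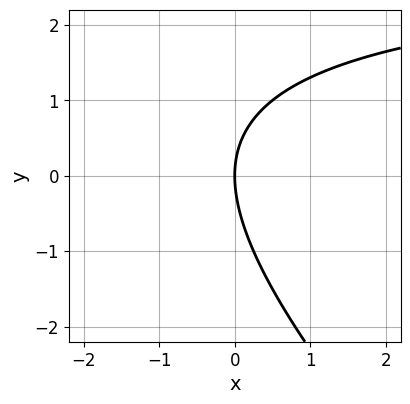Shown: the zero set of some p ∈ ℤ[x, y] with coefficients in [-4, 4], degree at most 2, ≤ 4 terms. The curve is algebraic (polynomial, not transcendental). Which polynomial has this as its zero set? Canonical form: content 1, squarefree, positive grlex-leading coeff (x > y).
1. The degree is 2 — the shape is more complex than any degree-1 curve.
2. Observable constraints: it crosses the x-axis at the gridline x = 0; it meets the y-axis at y = 0 (among the integer gridlines).
3. The integer polynomial consistent with all of this is the stated p.

x*y + y^2 - 3*x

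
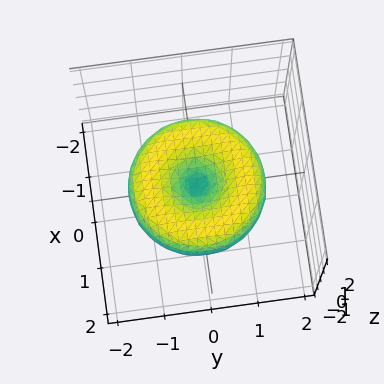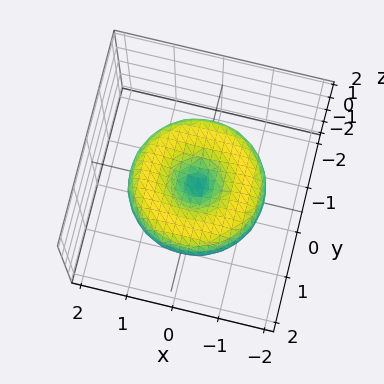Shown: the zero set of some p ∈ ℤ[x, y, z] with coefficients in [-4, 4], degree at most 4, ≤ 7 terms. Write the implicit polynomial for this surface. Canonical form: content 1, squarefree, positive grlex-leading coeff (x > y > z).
x^4 + 2*x^2*y^2 + y^4 - 2*x^2 - 2*y^2 + 3*z^2

First, deg p = 4. No degree-3 surface has this shape.
Next, symmetry: the z-axis is an axis of rotation, so x and y enter only as x² + y².
Then, from the visible intercepts: it meets the y-axis at y = 0 (among the integer gridlines); a circular section at z = 0 has radius between 1 and 2; it meets the x-axis at x = 0 (among the integer gridlines).
Finally, solving for integer coefficients yields p as stated.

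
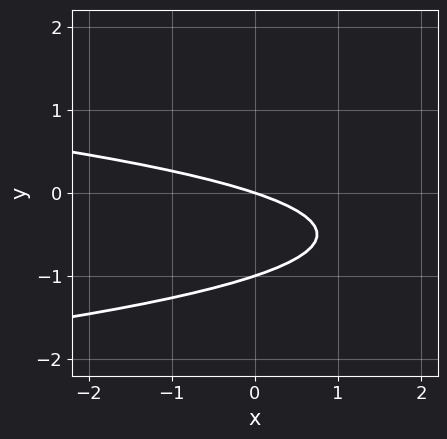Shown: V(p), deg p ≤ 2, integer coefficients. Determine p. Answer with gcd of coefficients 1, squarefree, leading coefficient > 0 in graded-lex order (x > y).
(a) deg p = 2. A generic line meets the curve in up to 2 points.
(b) Against the integer gridlines: among the integer gridlines, it crosses the y-axis at y ∈ {-1, 0}; one x-axis crossing is at x = 0.
(c) Putting this together gives p.

3*y^2 + x + 3*y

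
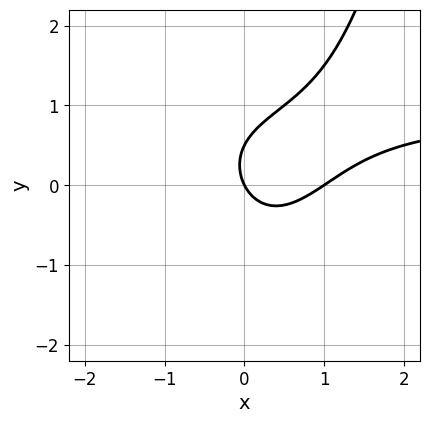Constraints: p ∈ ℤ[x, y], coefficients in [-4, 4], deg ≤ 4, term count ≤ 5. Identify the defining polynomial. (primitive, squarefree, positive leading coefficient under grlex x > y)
2*x^2*y - 2*x^2 - 2*y^2 + 2*x + y

First, degree: no degree-2 curve has this shape, so deg p = 3.
Then, against the integer gridlines: the x-axis gridline crossings are at x ∈ {0, 1}; it crosses the y-axis at the gridline y = 0.
Finally, putting this together gives p.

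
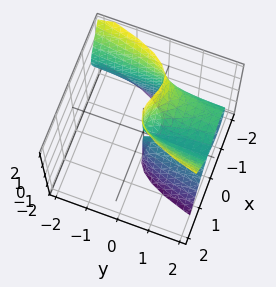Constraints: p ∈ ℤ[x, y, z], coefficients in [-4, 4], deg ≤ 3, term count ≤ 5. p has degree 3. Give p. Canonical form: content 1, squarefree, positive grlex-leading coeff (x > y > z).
2*x^3 - y*z^2 + 3*x^2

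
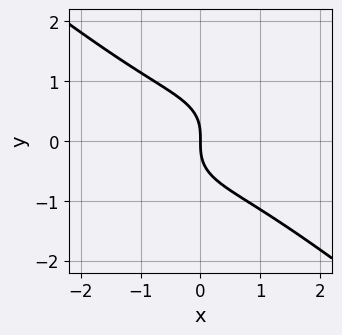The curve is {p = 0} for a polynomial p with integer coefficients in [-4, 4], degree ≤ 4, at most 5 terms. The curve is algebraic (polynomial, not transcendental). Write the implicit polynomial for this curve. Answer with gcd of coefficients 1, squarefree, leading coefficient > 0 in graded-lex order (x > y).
x^3 + 2*y^3 + 2*x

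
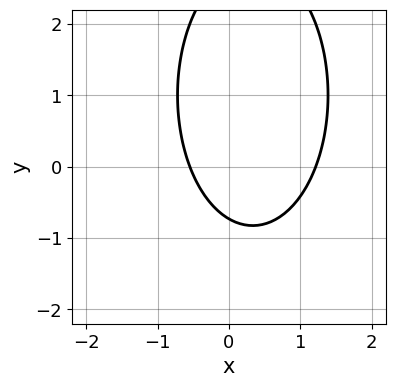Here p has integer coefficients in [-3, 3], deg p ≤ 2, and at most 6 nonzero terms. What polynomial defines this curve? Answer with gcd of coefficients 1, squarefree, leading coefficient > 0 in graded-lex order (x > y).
3*x^2 + y^2 - 2*x - 2*y - 2

(a) Degree: a generic line meets the curve in up to 2 points, so deg p = 2.
(b) Solving for integer coefficients yields p as stated.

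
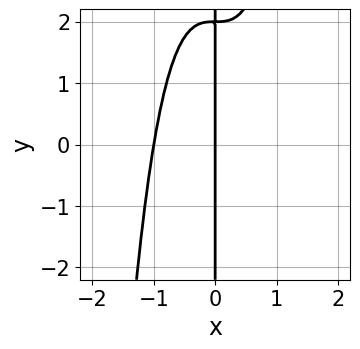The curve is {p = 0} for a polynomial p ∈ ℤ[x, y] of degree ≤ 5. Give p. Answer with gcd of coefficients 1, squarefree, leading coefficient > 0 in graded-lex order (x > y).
2*x^4 - x*y + 2*x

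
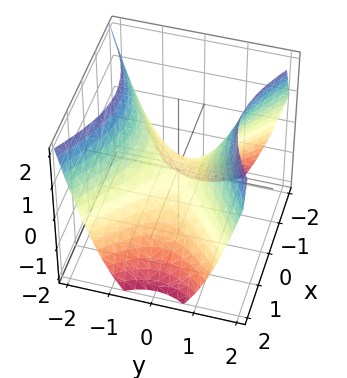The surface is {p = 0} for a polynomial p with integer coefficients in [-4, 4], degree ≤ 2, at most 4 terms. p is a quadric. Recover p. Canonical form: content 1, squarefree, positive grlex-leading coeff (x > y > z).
deg p = 2. A hyperbolic paraboloid; a quadric.
Symmetries: it's symmetric under x → −x, forcing even powers of x; mirror symmetry y ↦ −y ⇒ only even powers of y.
From the visible intercepts: it meets the z-axis at z = 0 (among the integer gridlines); it meets the y-axis at y = 0 (among the integer gridlines); it crosses the x-axis at the gridline x = 0.
Matching integer coefficients to the picture gives p.

2*x^2 - 3*y^2 + 3*z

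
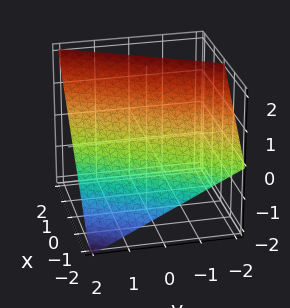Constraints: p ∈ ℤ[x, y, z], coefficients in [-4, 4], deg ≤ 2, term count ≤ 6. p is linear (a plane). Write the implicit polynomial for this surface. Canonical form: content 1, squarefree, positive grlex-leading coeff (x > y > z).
2*x - y - 2*z + 2

First, the degree is 1 — the surface is flat (a plane).
Then, from the axis intercepts and sections: it crosses the z-axis at the gridline z = 1; it meets the x-axis at x = -1 (among the integer gridlines); it meets the y-axis at y = 2 (among the integer gridlines).
Finally, putting this together gives p.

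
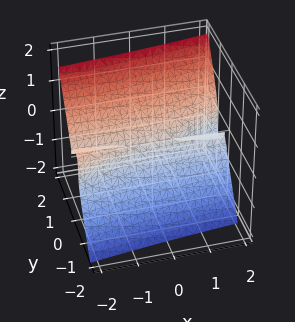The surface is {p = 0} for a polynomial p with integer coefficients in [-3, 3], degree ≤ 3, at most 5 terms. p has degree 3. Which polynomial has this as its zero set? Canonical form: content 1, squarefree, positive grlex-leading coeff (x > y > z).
x*y^2 - 3*y^3 + z^3

The degree is 3 — a generic line meets the surface in up to 3 points.
From the axis intercepts and sections: every point of the x-axis in the box is on the surface; it crosses the y-axis at the gridline y = 0.
Fitting integer coefficients to these (and the overall shape) gives p.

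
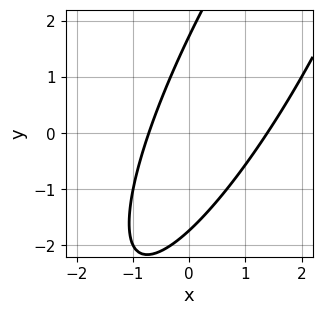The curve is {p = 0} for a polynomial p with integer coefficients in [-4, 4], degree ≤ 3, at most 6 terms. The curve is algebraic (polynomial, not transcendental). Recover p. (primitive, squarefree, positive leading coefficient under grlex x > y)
1. deg p = 2.
2. The integer polynomial consistent with all of this is the stated p.

3*x^2 - 3*x*y + y^2 - 2*x - 3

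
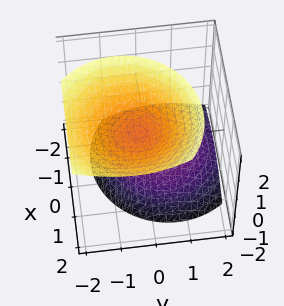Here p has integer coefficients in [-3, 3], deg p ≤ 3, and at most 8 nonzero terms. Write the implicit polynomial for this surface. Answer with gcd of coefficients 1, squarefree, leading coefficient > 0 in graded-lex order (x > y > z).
(a) The picture has 2 separate pieces. They look like related sheets of one shape, so recover p as a whole.
(b) deg p = 2. The shape is more complex than any degree-1 surface.
(c) From the axis intercepts and sections: it misses every integer gridline on the y-axis; it misses every integer gridline on the x-axis.
(d) Fitting integer coefficients to these (and the overall shape) gives p.

3*x^2 - 2*x*z + 3*y^2 + 2*y*z - 3*z^2 + 2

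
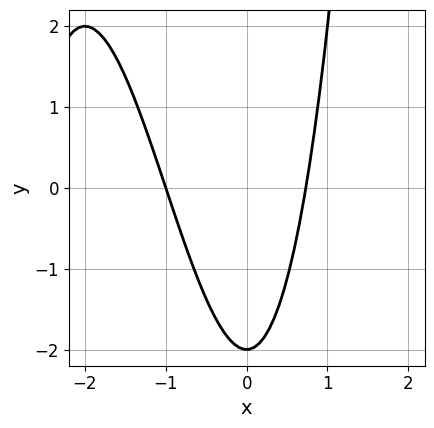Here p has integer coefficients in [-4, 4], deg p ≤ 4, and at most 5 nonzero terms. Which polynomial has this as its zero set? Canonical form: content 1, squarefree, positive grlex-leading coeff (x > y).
x^3 + 3*x^2 - y - 2

1. Degree: the shape is more complex than any degree-2 curve, so deg p = 3.
2. Reading off the gridlines: one y-axis crossing is at y = -2; one x-axis crossing is at x = -1.
3. Fitting integer coefficients to these (and the overall shape) gives p.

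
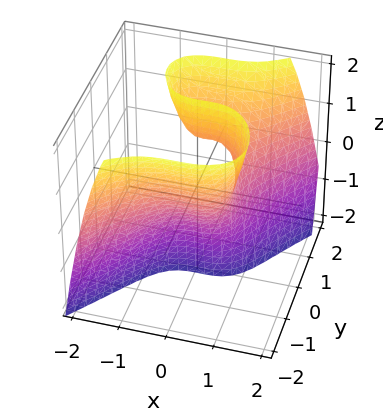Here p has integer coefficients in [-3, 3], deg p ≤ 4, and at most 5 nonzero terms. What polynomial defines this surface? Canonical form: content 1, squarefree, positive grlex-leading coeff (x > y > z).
3*x^3 - 2*y^3 - x^2 + 3*y*z - 1

(a) Degree: the shape is more complex than any degree-2 surface, so deg p = 3.
(b) Against the integer gridlines: no z-intercept at any integer in the box.
(c) The integer polynomial consistent with all of this is the stated p.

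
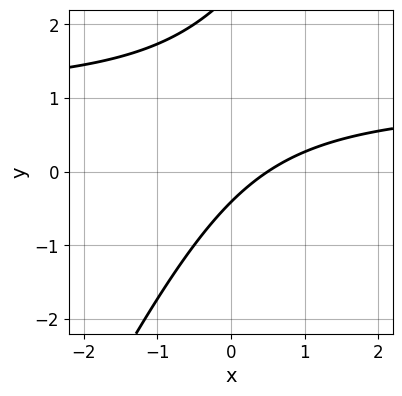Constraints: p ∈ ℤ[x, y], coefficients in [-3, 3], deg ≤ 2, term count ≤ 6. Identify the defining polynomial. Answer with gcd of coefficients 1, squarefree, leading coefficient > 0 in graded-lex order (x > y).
1. Degree: a generic line meets the curve in up to 2 points, so deg p = 2.
2. Matching integer coefficients to the picture gives p.

2*x*y - y^2 - 2*x + 2*y + 1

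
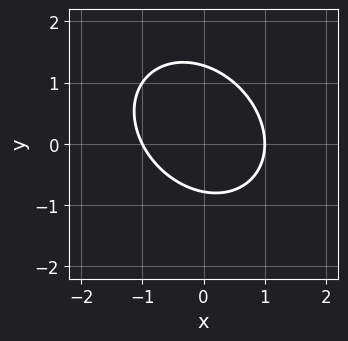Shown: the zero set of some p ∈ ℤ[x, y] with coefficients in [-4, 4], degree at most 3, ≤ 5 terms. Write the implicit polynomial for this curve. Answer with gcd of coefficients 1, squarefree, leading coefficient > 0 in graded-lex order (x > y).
First, the degree is 2 — a generic line meets the curve in up to 2 points.
Next, observable constraints: among the integer gridlines, it crosses the x-axis at x ∈ {-1, 1}.
Finally, solving for integer coefficients yields p as stated.

2*x^2 + x*y + 2*y^2 - y - 2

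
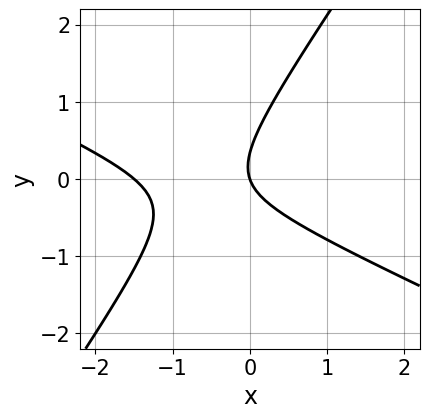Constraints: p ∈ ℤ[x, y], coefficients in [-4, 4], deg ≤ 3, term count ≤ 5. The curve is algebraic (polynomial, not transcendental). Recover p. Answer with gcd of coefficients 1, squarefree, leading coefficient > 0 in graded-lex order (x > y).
2*x^2 + 3*x*y - 3*y^2 + 3*x + y

First, degree: a generic line meets the curve in up to 2 points, so deg p = 2.
Next, observable constraints: it crosses the y-axis at the gridline y = 0; one x-axis crossing is at x = 0.
Finally, assembling these constraints gives the stated polynomial.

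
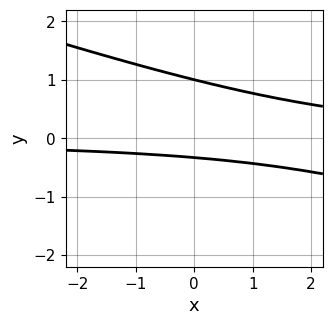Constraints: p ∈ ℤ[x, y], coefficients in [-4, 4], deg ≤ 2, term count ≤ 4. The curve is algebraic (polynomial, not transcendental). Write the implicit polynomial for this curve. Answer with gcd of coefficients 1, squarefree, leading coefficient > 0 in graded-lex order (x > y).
1. Degree: a generic line meets the curve in up to 2 points, so deg p = 2.
2. Checking where it meets the axes: it meets the y-axis at y = 1 (among the integer gridlines); no x-intercept at any integer in the box.
3. Fitting integer coefficients to these (and the overall shape) gives p.

x*y + 3*y^2 - 2*y - 1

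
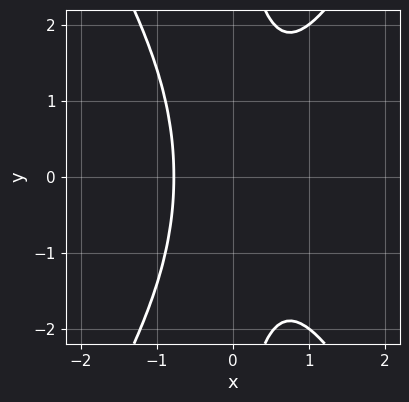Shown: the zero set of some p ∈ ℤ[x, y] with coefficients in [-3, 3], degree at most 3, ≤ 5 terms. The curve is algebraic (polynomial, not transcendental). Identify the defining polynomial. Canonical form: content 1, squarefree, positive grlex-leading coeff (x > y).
3*x^3 - x*y^2 - x^2 + 2

(a) The degree is 3 — the shape is more complex than any degree-2 curve.
(b) Symmetries: the y ↦ −y reflection is a symmetry, so y appears only in even powers.
(c) From the axis intercepts and sections: it misses every integer gridline on the y-axis.
(d) Assembling these constraints gives the stated polynomial.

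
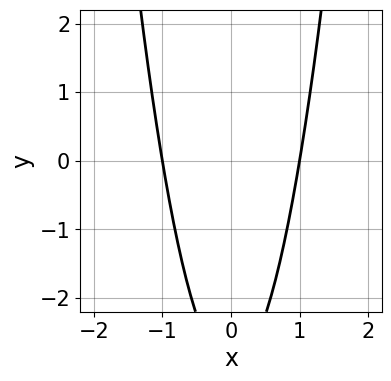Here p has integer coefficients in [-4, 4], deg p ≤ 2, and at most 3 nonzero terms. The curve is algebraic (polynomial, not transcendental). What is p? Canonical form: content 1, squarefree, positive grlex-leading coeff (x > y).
3*x^2 - y - 3

(a) deg p = 2. No degree-1 curve has this shape.
(b) Symmetries: the x ↦ −x reflection is a symmetry, so x appears only in even powers.
(c) Reading off the gridlines: the curve avoids every integer y-axis point in the box; among the integer gridlines, it crosses the x-axis at x ∈ {-1, 1}.
(d) Fitting integer coefficients to these (and the overall shape) gives p.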